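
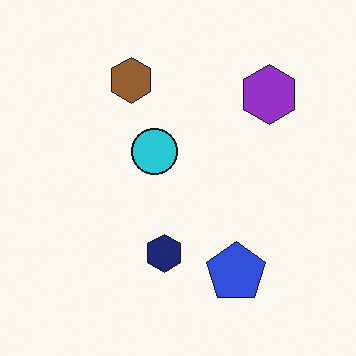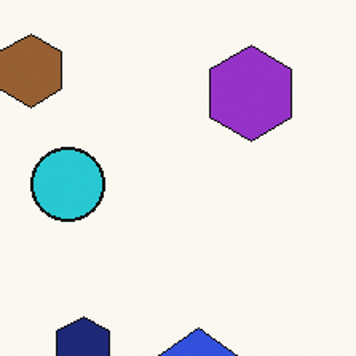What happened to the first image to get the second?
It was cropped slightly and scaled back up.

The visible shapes are larger and the field of view is narrower; shapes near the original edges may be partly or wholly outside the frame — a crop-and-rescale.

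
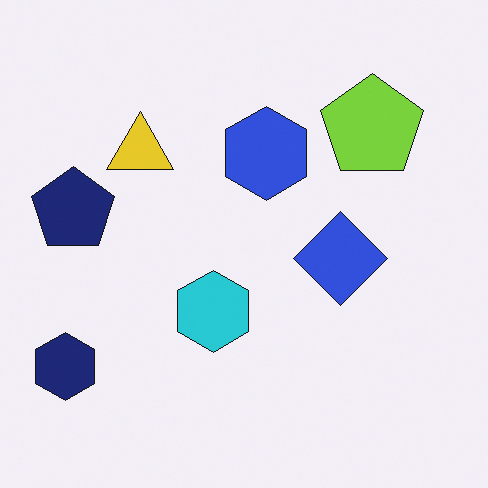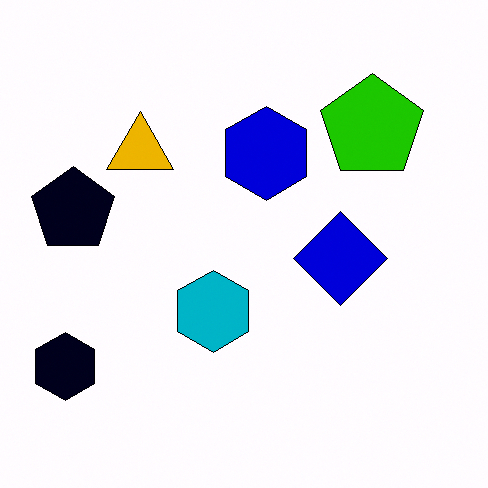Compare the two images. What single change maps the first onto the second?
The image was boosted in contrast.

Tones are pushed away from mid-grey across the whole image — a global contrast change.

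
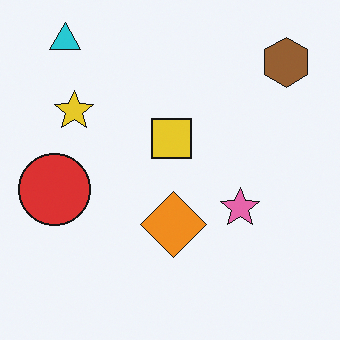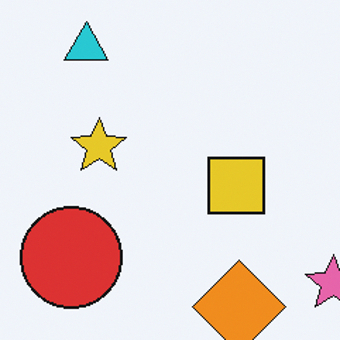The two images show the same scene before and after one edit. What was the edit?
It was cropped to a modestly smaller region and rescaled.

The visible shapes are larger and the field of view is narrower; shapes near the original edges may be partly or wholly outside the frame — a crop-and-rescale.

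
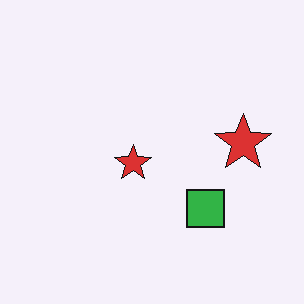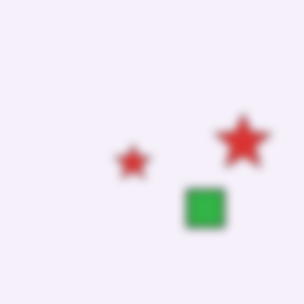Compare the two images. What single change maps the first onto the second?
The transformation is: moderately blurred.

Shape edges and outlines are uniformly softened across the whole image.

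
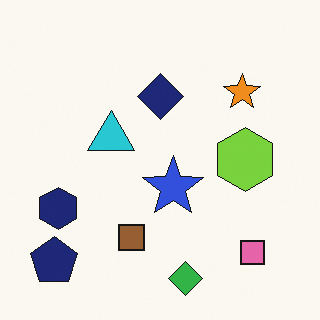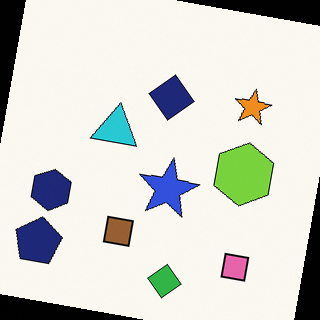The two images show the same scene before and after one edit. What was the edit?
This is the original image rotated clockwise by a slight angle.

Every shape is tilted by the same angle and the image corners show triangular fill wedges — a whole-image rotation by a non-right angle.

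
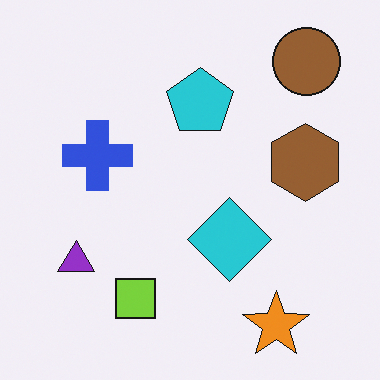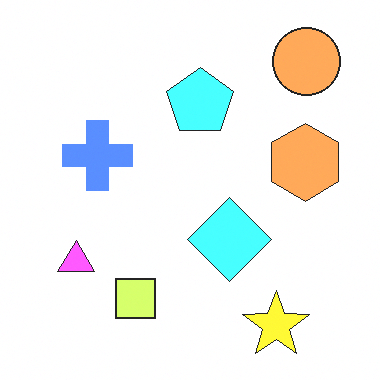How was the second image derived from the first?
It was brightened a lot.

Every pixel — background and shapes alike — is uniformly brightened.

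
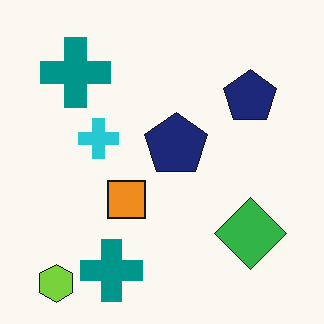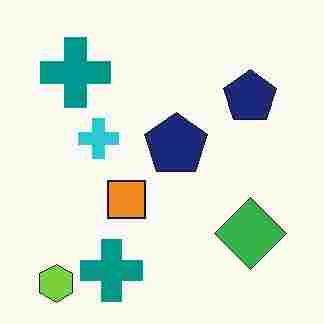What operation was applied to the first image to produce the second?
It was heavily JPEG-compressed with obvious blocking artifacts.

Blocky 8×8 compression artifacts appear around shape edges and the flat background shows ringing — characteristic JPEG degradation.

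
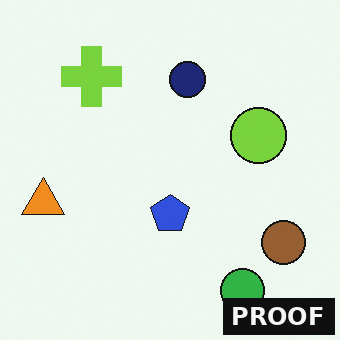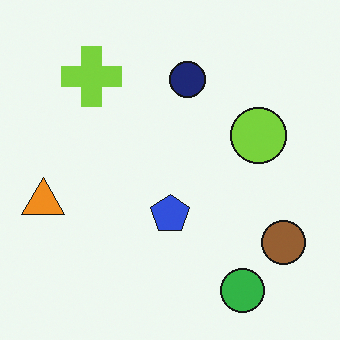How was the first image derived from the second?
Watermarked with the text "PROOF" in the lower-right corner.

A dark label reading "PROOF" appears in the lower-right corner.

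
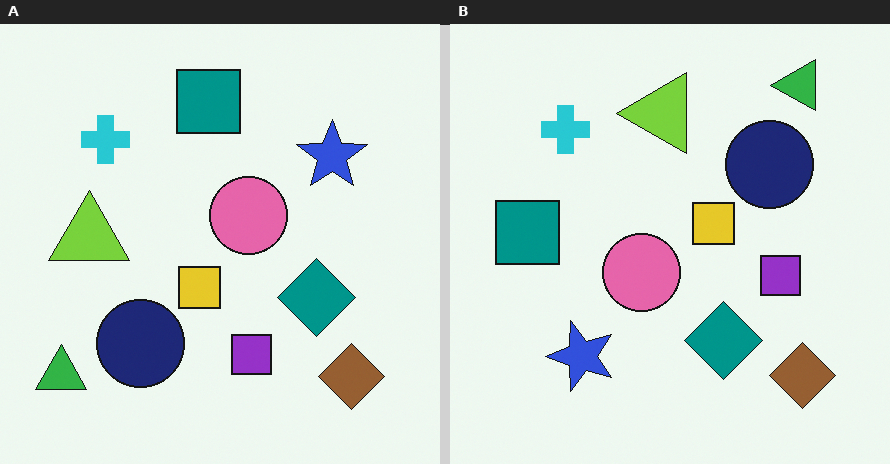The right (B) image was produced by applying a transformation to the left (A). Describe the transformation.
The right (B) image is the left (A) transposed (reflected across the top-left ↔ bottom-right diagonal).

Shapes have swapped their row and column positions — what was in the top-right is now in the bottom-left — a diagonal reflection.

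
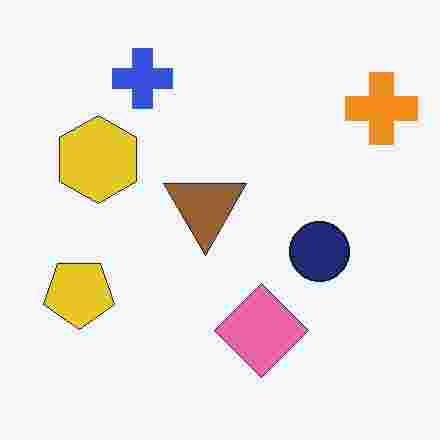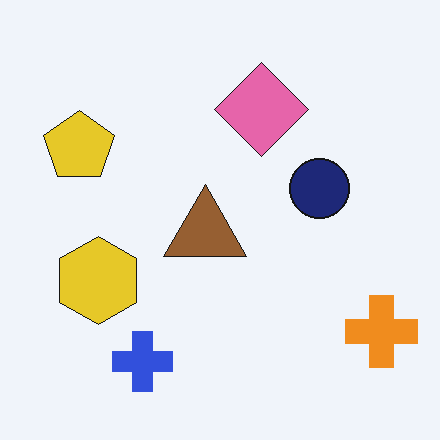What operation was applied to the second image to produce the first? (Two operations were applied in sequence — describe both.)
The transformation is: flipped vertically (top ↔ bottom), then heavily JPEG-compressed with obvious blocking artifacts.

The blue cross is in the bottom-left of the second image and the top-left of the first — shapes on opposite sides of the horizontal midline have swapped in a mirror flip. Blocky 8×8 compression artifacts appear around shape edges and the flat background shows ringing — characteristic JPEG degradation.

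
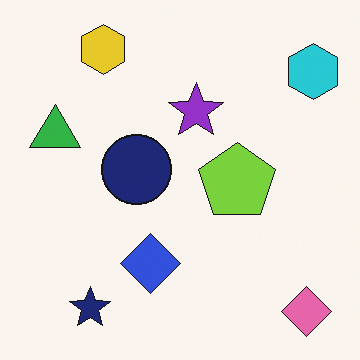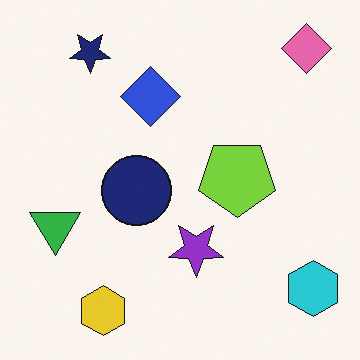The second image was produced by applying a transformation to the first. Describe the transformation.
Flipped vertically (top ↔ bottom).

The pink diamond is in the bottom-right of the first image and the top-right of the second — shapes on opposite sides of the horizontal midline have swapped in a mirror flip.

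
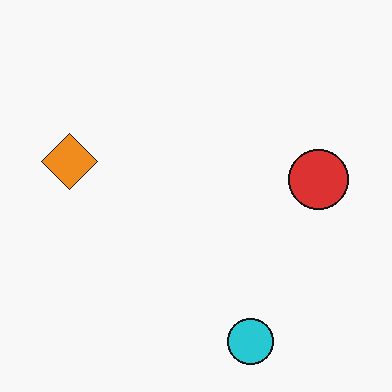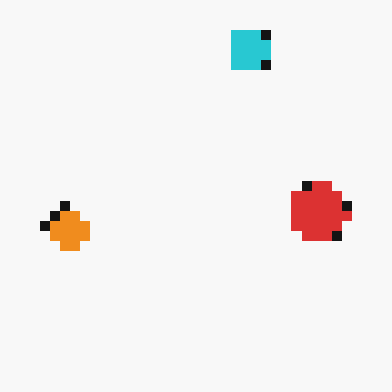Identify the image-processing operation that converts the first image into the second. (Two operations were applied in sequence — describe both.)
This is the original image flipped vertically (top ↔ bottom), then coarsely pixelated.

The cyan circle is in the bottom of the first image and the top of the second — shapes on opposite sides of the horizontal midline have swapped in a mirror flip. Shapes are reduced to large square blocks; fine edges and outlines are lost — a downscale-then-upscale (mosaic) effect.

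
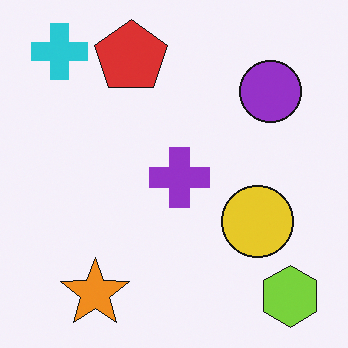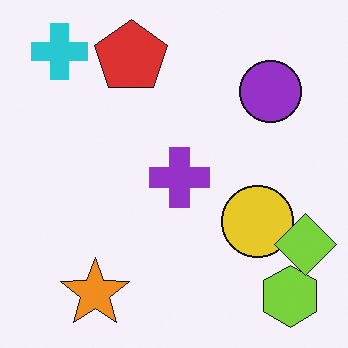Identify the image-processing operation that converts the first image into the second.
Overlaid with an additional lime diamond.

A lime diamond appears in the second image that is absent from the first.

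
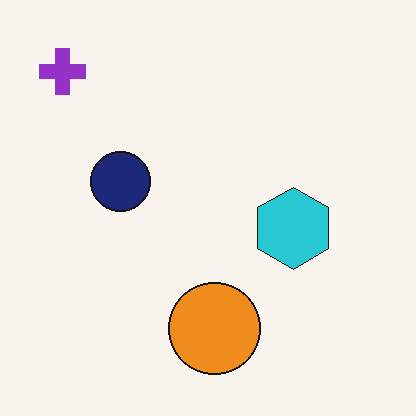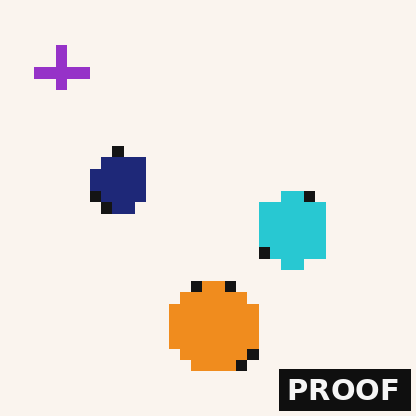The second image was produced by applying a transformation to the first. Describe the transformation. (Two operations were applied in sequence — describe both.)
The transformation is: coarsely pixelated, then watermarked with the text "PROOF" in the lower-right corner.

Shapes are reduced to large square blocks; fine edges and outlines are lost — a downscale-then-upscale (mosaic) effect. A dark label reading "PROOF" appears in the lower-right corner.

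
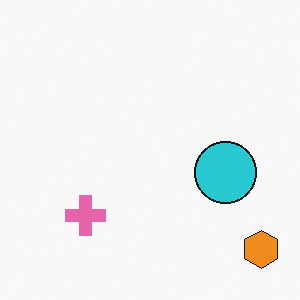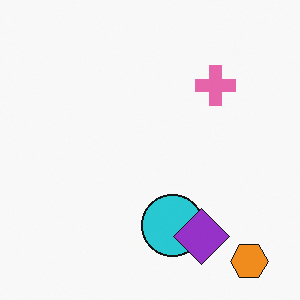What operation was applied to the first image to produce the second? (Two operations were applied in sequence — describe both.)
This is the original image transposed (reflected across the top-left ↔ bottom-right diagonal), then overlaid with an additional purple diamond.

Shapes have swapped their row and column positions — what was in the top-right is now in the bottom-left — a diagonal reflection. A purple diamond appears in the second image that is absent from the first.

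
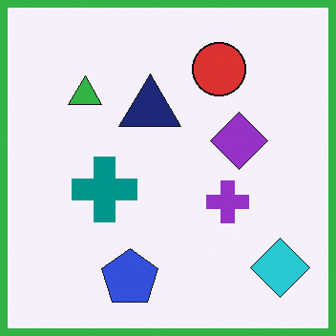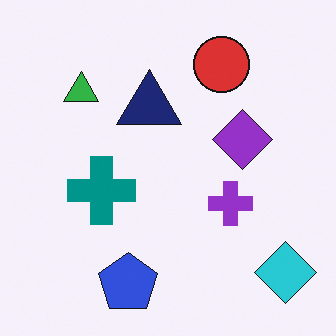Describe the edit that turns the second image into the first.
The image was framed with a green border.

A solid green frame runs around the edge of the first image, with the content slightly shrunk inside it.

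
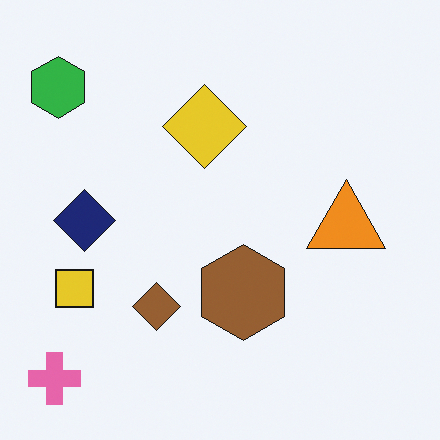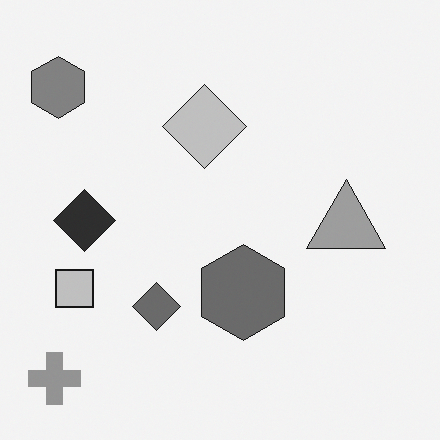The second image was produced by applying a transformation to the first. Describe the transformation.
It was converted to grayscale.

All color is removed — every shape is now a shade of grey.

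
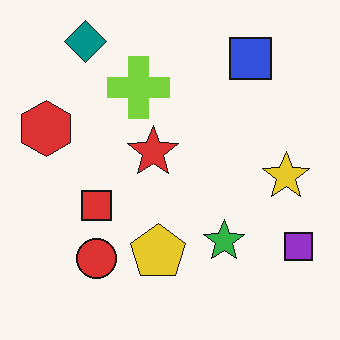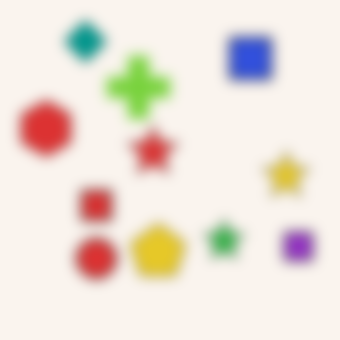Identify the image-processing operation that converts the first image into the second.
Heavily blurred.

Shape edges and outlines are uniformly softened across the whole image.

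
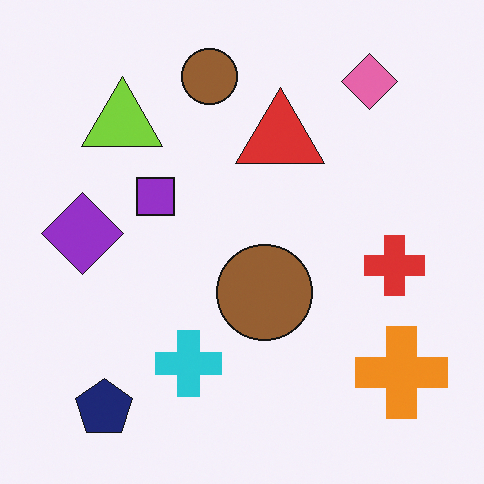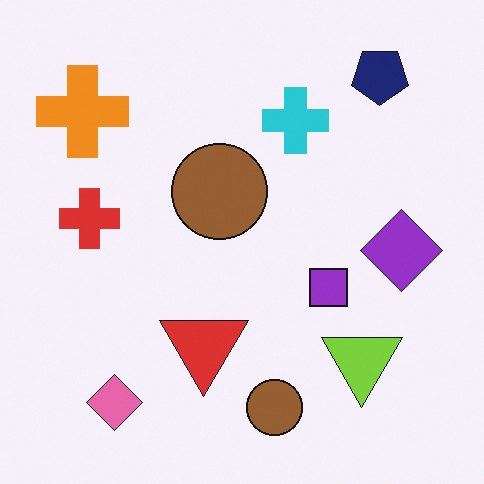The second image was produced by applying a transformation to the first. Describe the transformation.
It was rotated 180°.

The navy pentagon sits in the bottom-left of the first image and the top-right of the second — consistent with a whole-image 180° rotation.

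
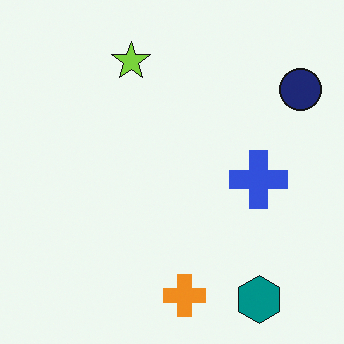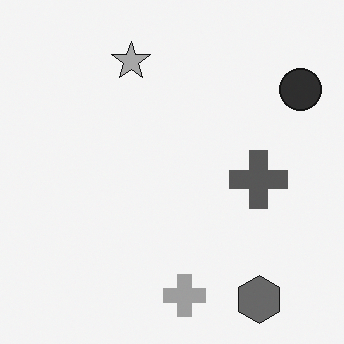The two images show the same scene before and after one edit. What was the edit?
It was converted to grayscale.

All color is removed — every shape is now a shade of grey.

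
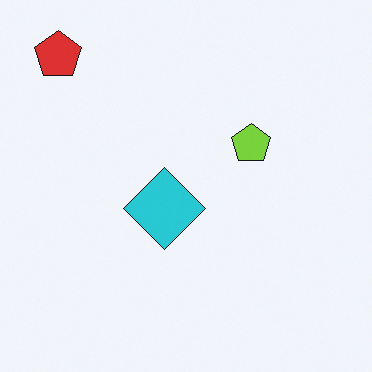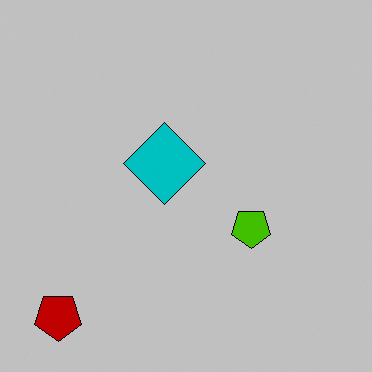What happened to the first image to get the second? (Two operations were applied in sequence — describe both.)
This is the original image flipped vertically (top ↔ bottom), then aggressively posterized.

The red pentagon is in the top-left of the first image and the bottom-left of the second — shapes on opposite sides of the horizontal midline have swapped in a mirror flip. Each flat color has snapped to a coarser quantized level — most visibly, the near-white background has dropped to a flat grey.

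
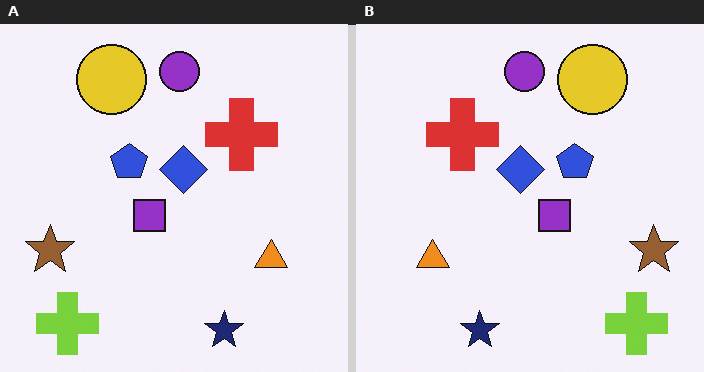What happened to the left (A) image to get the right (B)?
Flipped horizontally (left ↔ right).

The brown star is in the left of the left (A) image and the right of the right (B) — shapes on opposite sides of the vertical midline have swapped in a mirror flip.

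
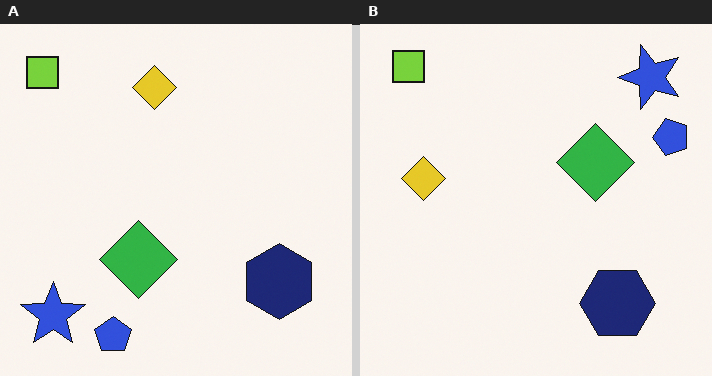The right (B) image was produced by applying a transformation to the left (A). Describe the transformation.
It was transposed (reflected across the top-left ↔ bottom-right diagonal).

Shapes have swapped their row and column positions — what was in the top-right is now in the bottom-left — a diagonal reflection.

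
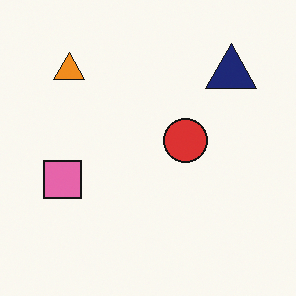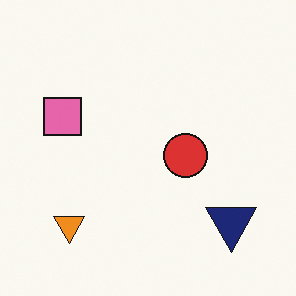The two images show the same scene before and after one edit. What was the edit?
Flipped vertically (top ↔ bottom).

The orange triangle is in the top-left of the first image and the bottom-left of the second — shapes on opposite sides of the horizontal midline have swapped in a mirror flip.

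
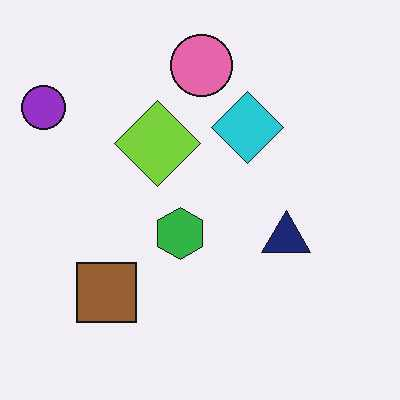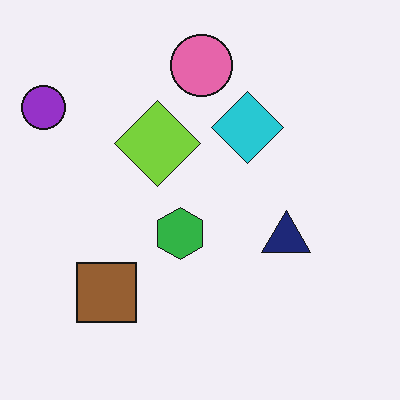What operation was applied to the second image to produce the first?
It was JPEG-compressed with visible artifacts.

Blocky 8×8 compression artifacts appear around shape edges and the flat background shows ringing — characteristic JPEG degradation.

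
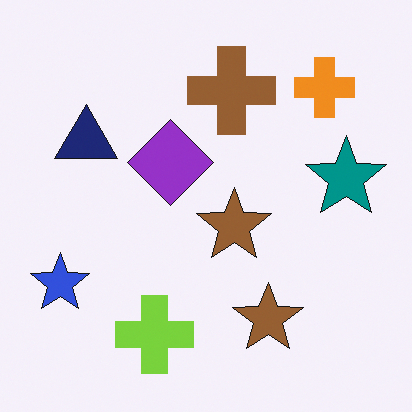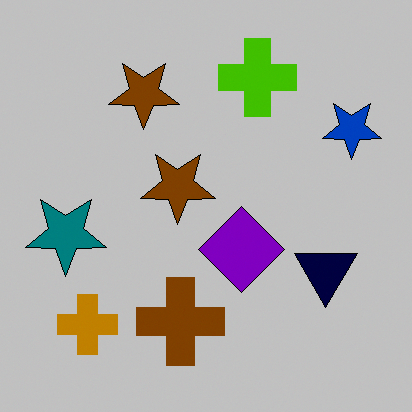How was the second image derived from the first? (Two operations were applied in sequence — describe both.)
This is the original image aggressively posterized, then rotated 180°.

Each flat color has snapped to a coarser quantized level — most visibly, the near-white background has dropped to a flat grey. The orange cross sits in the top-right of the first image and the bottom-left of the second — consistent with a whole-image 180° rotation.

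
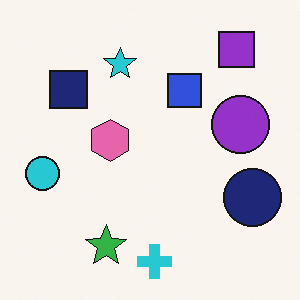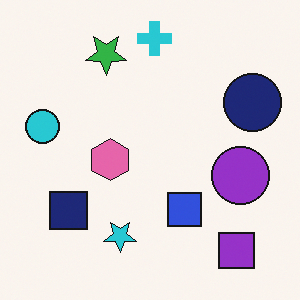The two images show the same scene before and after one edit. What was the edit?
This is the original image flipped vertically (top ↔ bottom).

The cyan cross is in the bottom of the first image and the top of the second — shapes on opposite sides of the horizontal midline have swapped in a mirror flip.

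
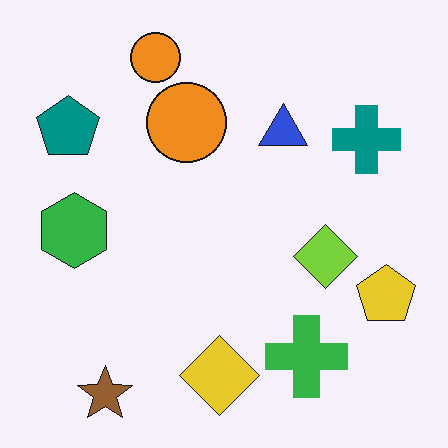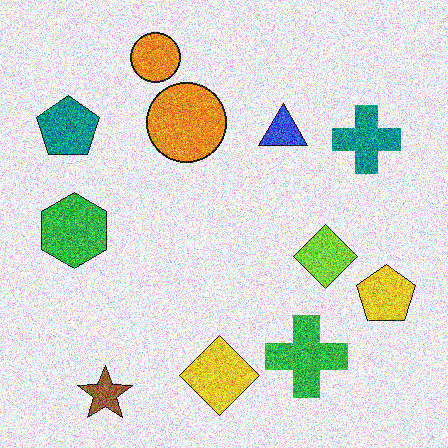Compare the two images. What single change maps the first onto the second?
This is the original image degraded with heavy additive noise.

Random speckle covers the whole image, including the flat background.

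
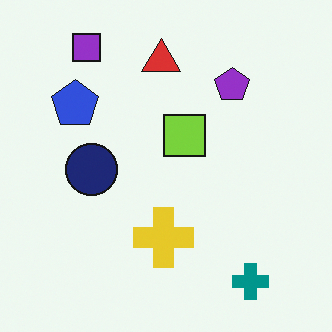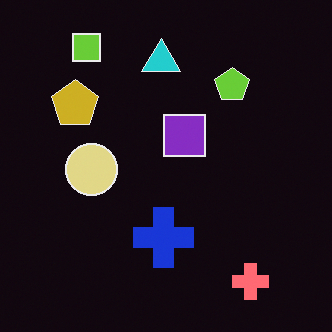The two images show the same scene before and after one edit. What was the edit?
The image was color-inverted (negative).

The light background has become dark and every shape's color is its complement — a photographic negative.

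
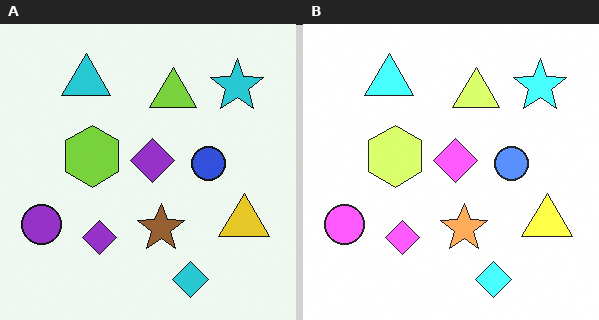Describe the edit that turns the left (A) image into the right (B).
This is the original image substantially brightened.

Every pixel — background and shapes alike — is uniformly brightened.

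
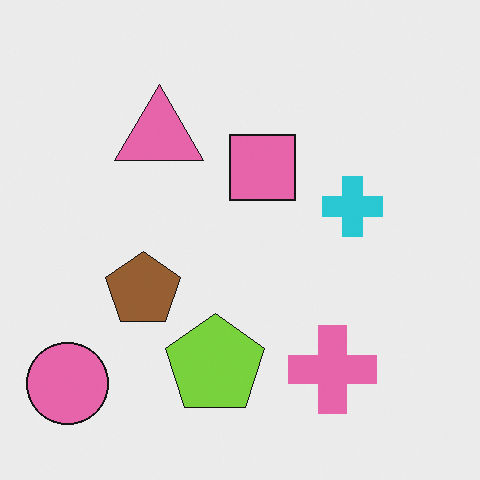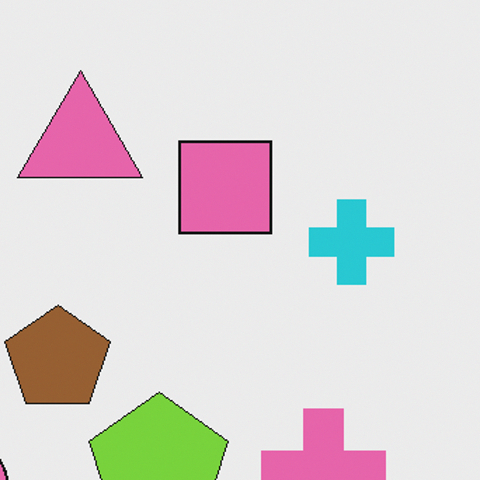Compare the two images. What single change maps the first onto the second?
The image was cropped to a modestly smaller region and rescaled.

The visible shapes are larger and the field of view is narrower; shapes near the original edges may be partly or wholly outside the frame — a crop-and-rescale.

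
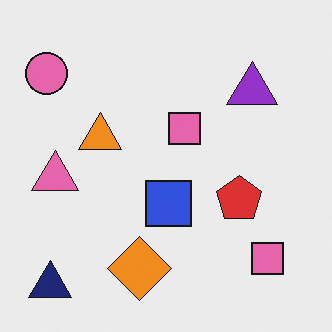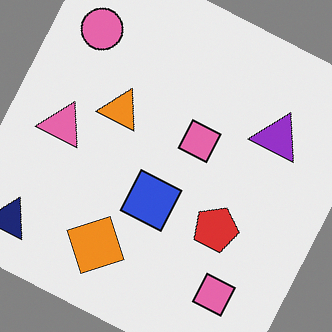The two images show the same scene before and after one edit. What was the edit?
This is the original image rotated clockwise by a clearly visible amount.

Every shape is tilted by the same angle and the image corners show triangular fill wedges — a whole-image rotation by a non-right angle.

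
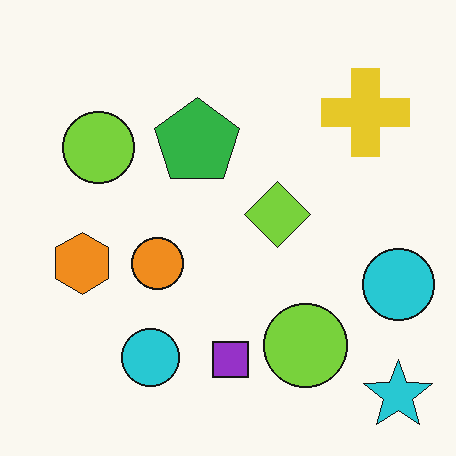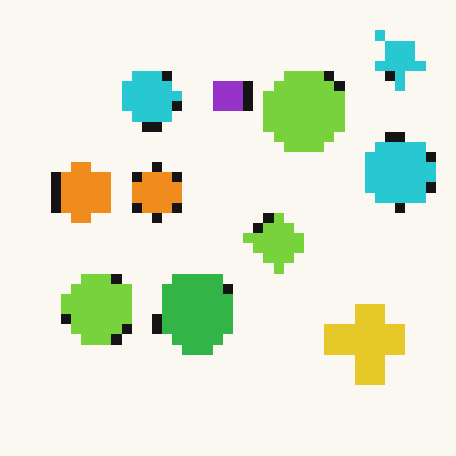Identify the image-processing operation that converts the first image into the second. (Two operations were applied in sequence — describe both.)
Flipped vertically (top ↔ bottom), then coarsely pixelated.

The cyan star is in the bottom-right of the first image and the top-right of the second — shapes on opposite sides of the horizontal midline have swapped in a mirror flip. Shapes are reduced to large square blocks; fine edges and outlines are lost — a downscale-then-upscale (mosaic) effect.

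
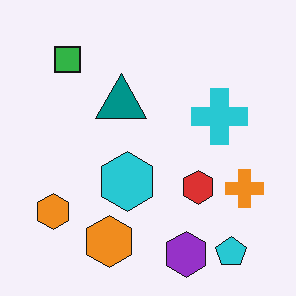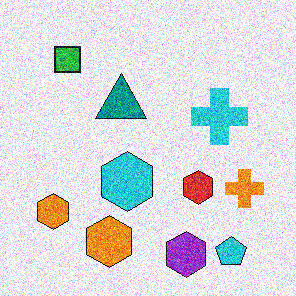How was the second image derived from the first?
The image was degraded with a thick layer of grain.

Random speckle covers the whole image, including the flat background.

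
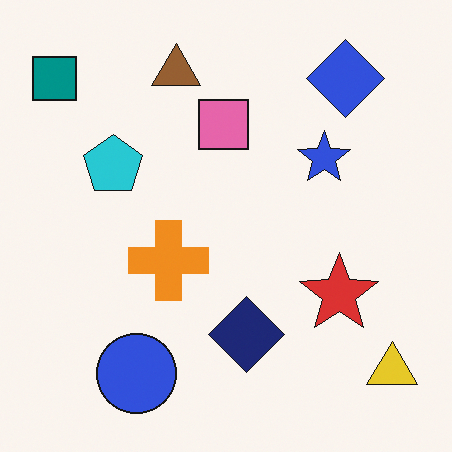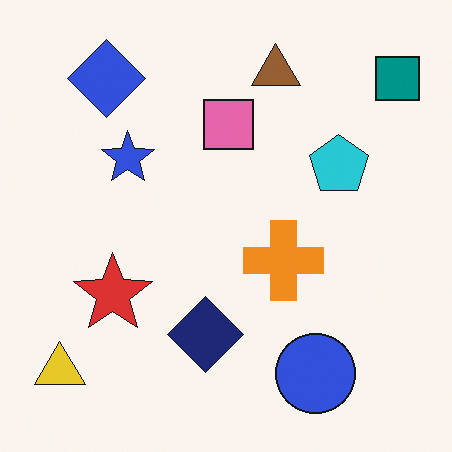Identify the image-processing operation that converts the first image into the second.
It was flipped horizontally (left ↔ right).

The teal square is in the top-left of the first image and the top-right of the second — shapes on opposite sides of the vertical midline have swapped in a mirror flip.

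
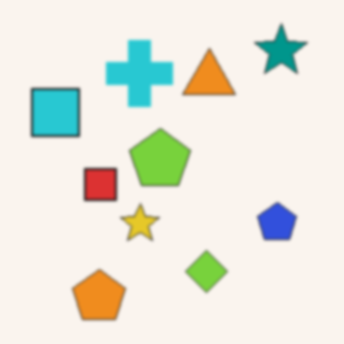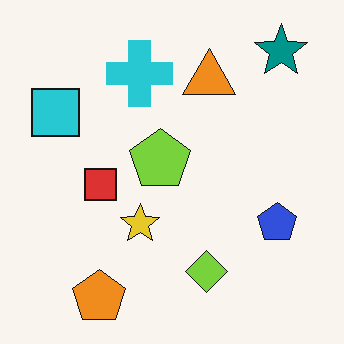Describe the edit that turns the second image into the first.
Lightly blurred.

Shape edges and outlines are uniformly softened across the whole image.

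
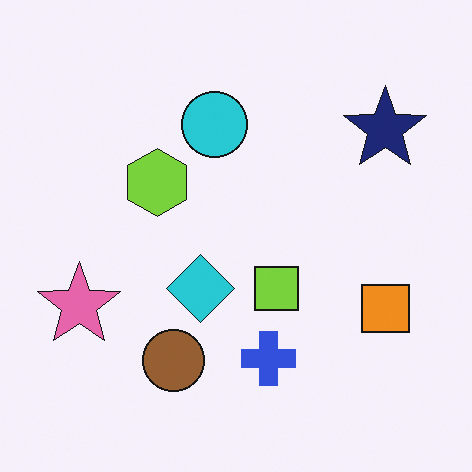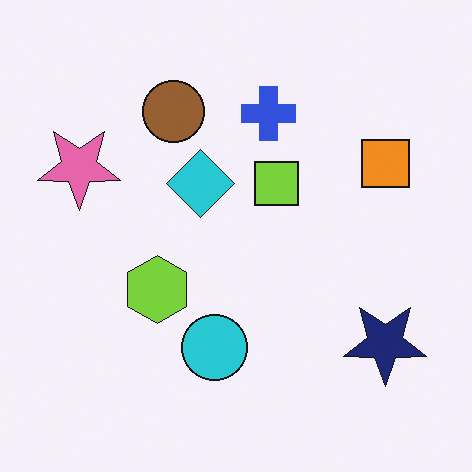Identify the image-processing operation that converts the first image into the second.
The image was flipped vertically (top ↔ bottom).

The brown circle is in the bottom of the first image and the top of the second — shapes on opposite sides of the horizontal midline have swapped in a mirror flip.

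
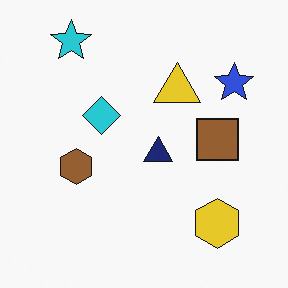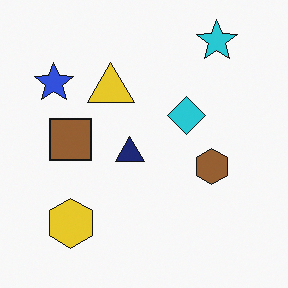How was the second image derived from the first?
The second image is the first flipped horizontally (left ↔ right).

The blue star is in the top-right of the first image and the top-left of the second — shapes on opposite sides of the vertical midline have swapped in a mirror flip.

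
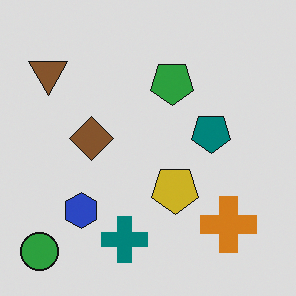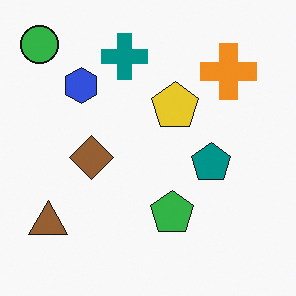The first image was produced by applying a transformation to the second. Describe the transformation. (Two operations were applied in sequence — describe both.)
It was flipped vertically (top ↔ bottom), then slightly darkened.

The green circle is in the top-left of the second image and the bottom-left of the first — shapes on opposite sides of the horizontal midline have swapped in a mirror flip. Every pixel — background and shapes alike — is uniformly darkened.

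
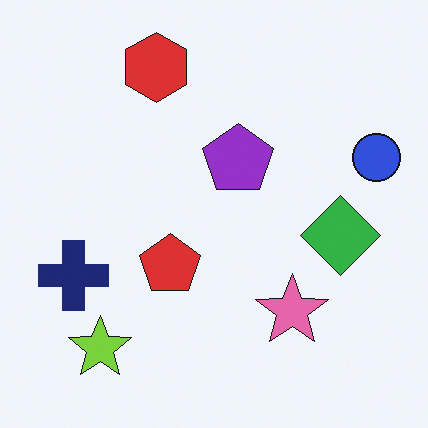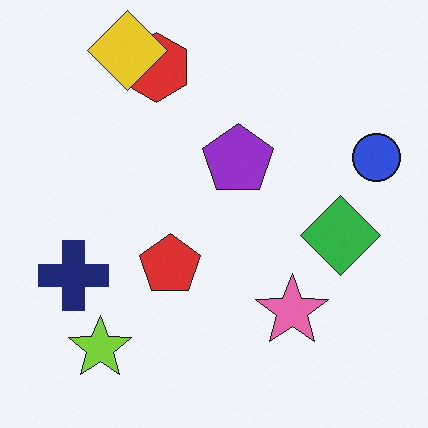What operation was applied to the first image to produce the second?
It was overlaid with an additional yellow diamond.

A yellow diamond appears in the second image that is absent from the first.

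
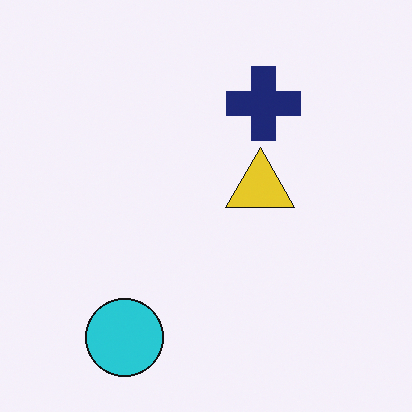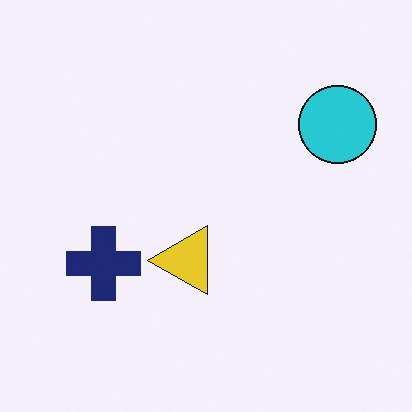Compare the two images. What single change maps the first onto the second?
Transposed (reflected across the top-left ↔ bottom-right diagonal).

Shapes have swapped their row and column positions — what was in the top-right is now in the bottom-left — a diagonal reflection.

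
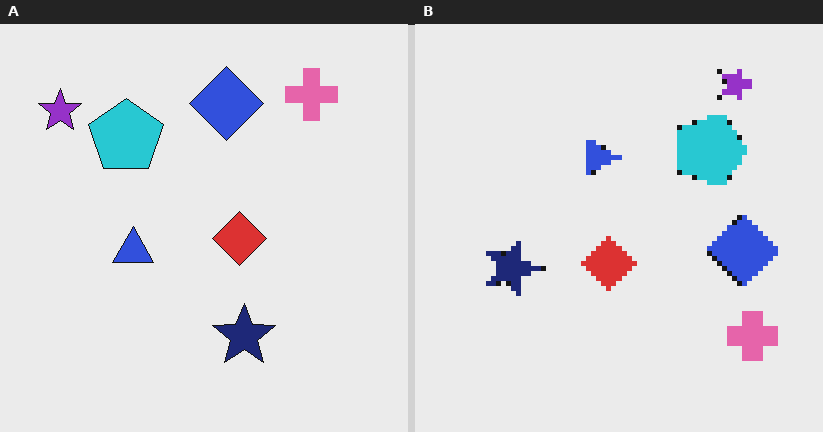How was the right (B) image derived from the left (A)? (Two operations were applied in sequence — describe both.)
The transformation is: rotated 90° clockwise, then mildly pixelated.

The purple star sits in the top-left of the left (A) image and the top-right of the right (B) — consistent with a whole-image 90° clockwise rotation. Shapes are reduced to large square blocks; fine edges and outlines are lost — a downscale-then-upscale (mosaic) effect.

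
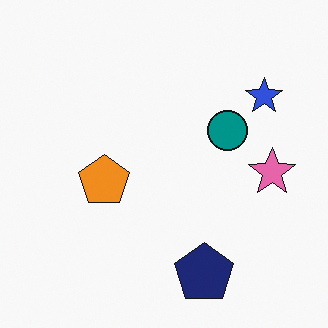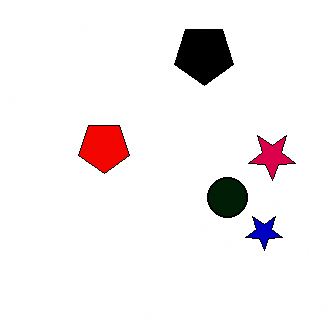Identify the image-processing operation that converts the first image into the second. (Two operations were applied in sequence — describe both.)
The second image is the first flipped vertically (top ↔ bottom), then boosted in contrast.

The navy pentagon is in the bottom of the first image and the top of the second — shapes on opposite sides of the horizontal midline have swapped in a mirror flip. Tones are pushed away from mid-grey across the whole image — a global contrast change.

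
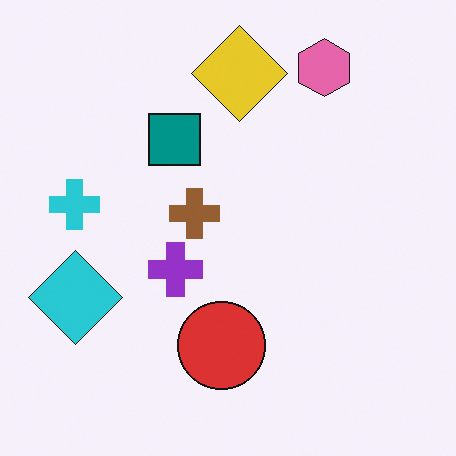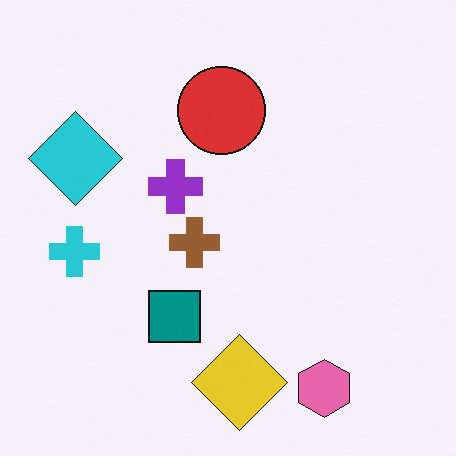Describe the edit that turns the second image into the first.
The image was flipped vertically (top ↔ bottom).

The pink hexagon is in the bottom-right of the second image and the top-right of the first — shapes on opposite sides of the horizontal midline have swapped in a mirror flip.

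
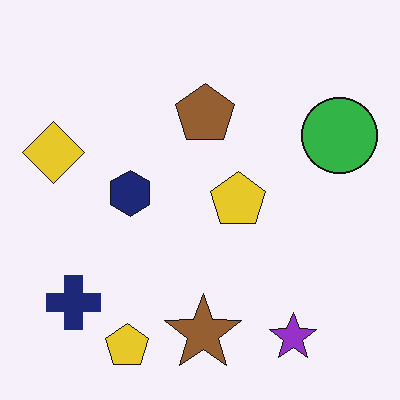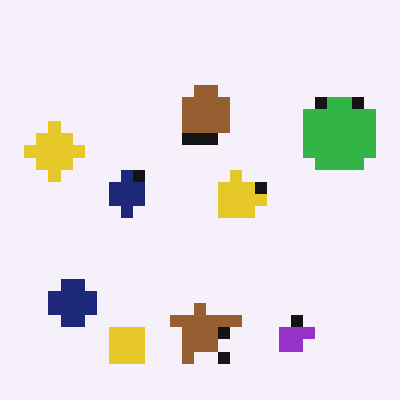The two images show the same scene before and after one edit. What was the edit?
Heavily pixelated into large blocks.

Shapes are reduced to large square blocks; fine edges and outlines are lost — a downscale-then-upscale (mosaic) effect.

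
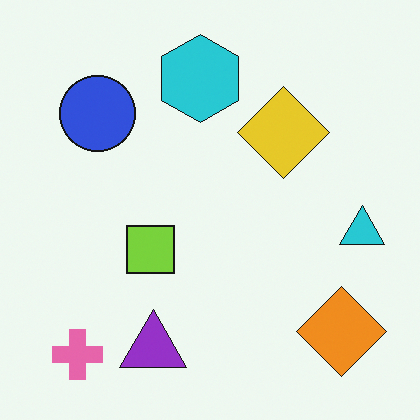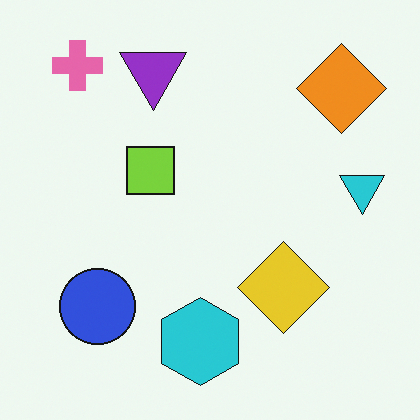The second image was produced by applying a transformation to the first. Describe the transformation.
The second image is the first flipped vertically (top ↔ bottom).

The pink cross is in the bottom-left of the first image and the top-left of the second — shapes on opposite sides of the horizontal midline have swapped in a mirror flip.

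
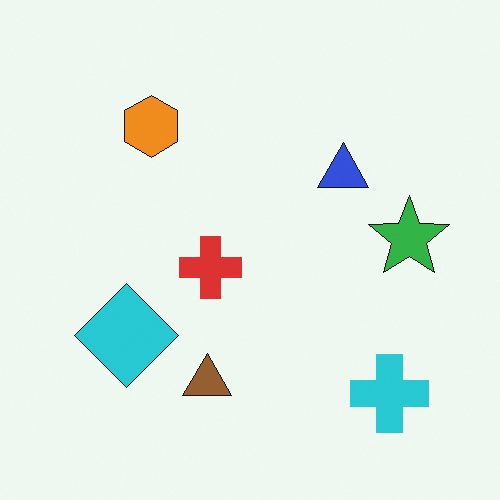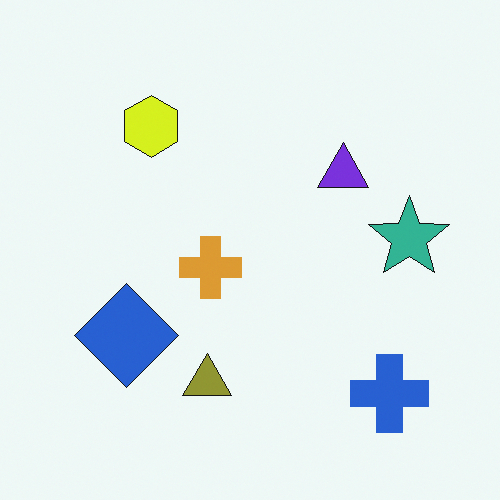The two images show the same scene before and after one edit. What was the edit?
Hue-shifted by a small amount.

Every shape's color has rotated by the same amount around the hue wheel — a uniform hue shift.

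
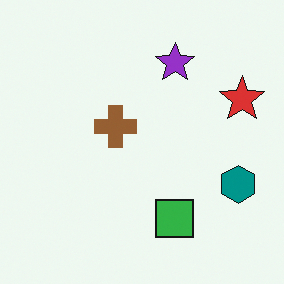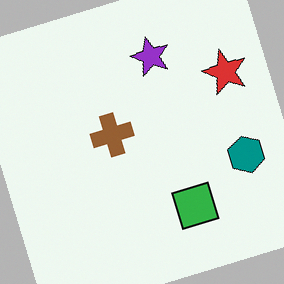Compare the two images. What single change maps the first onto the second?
The second image is the first rotated counter-clockwise by a clearly visible amount.

Every shape is tilted by the same angle and the image corners show triangular fill wedges — a whole-image rotation by a non-right angle.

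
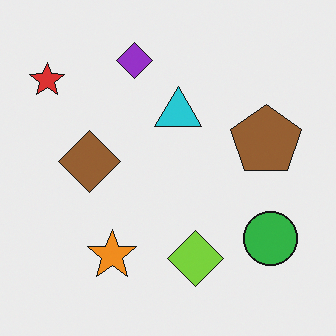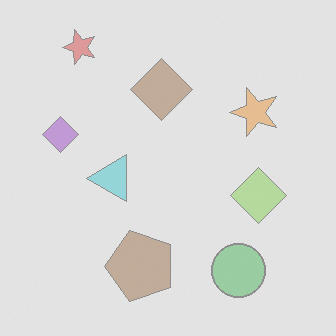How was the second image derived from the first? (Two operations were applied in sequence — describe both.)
It was transposed (reflected across the top-left ↔ bottom-right diagonal), then given much lower contrast.

Shapes have swapped their row and column positions — what was in the top-right is now in the bottom-left — a diagonal reflection. Tones are pushed toward mid-grey across the whole image — a global contrast change.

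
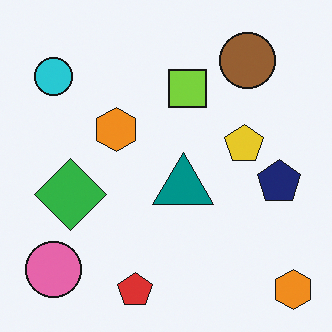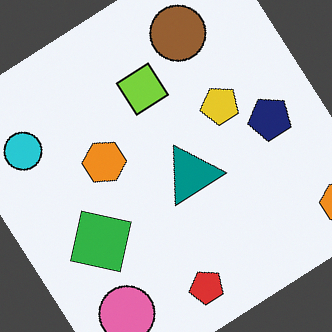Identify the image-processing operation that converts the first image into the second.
The image was rotated counter-clockwise by a large amount — several tens of degrees.

Every shape is tilted by the same angle and the image corners show triangular fill wedges — a whole-image rotation by a non-right angle.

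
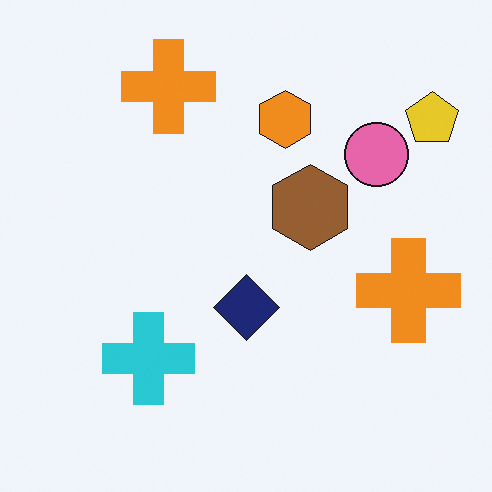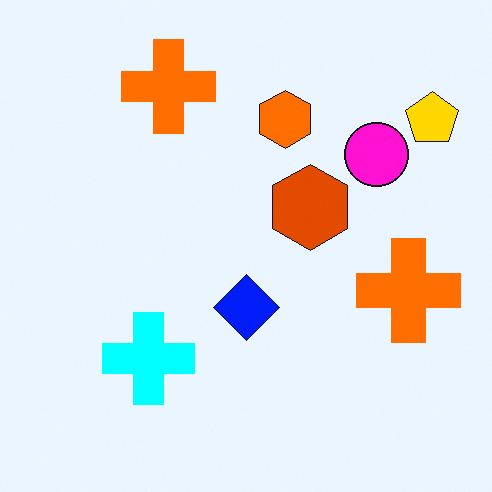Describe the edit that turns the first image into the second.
The transformation is: heavily oversaturated.

All colors are more vivid — a global saturation change.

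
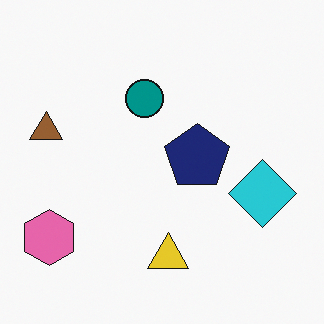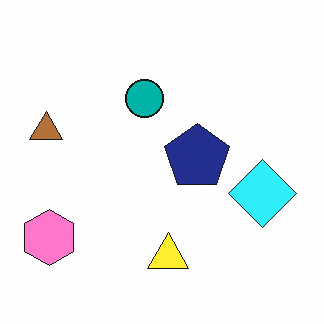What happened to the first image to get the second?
It was brightened a little.

Every pixel — background and shapes alike — is uniformly brightened.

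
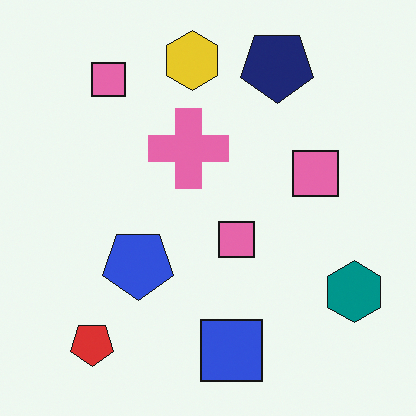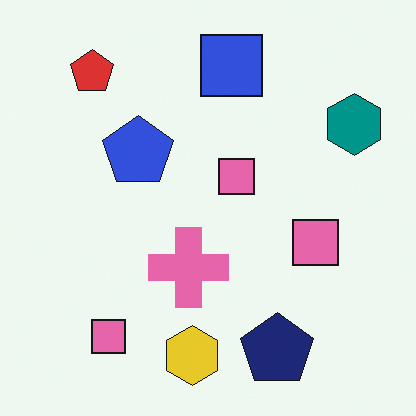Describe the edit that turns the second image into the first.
Flipped vertically (top ↔ bottom).

The yellow hexagon is in the bottom of the second image and the top of the first — shapes on opposite sides of the horizontal midline have swapped in a mirror flip.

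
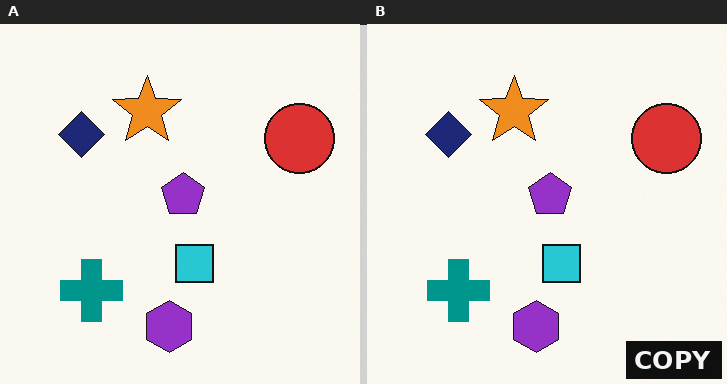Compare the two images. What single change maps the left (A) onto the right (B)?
The right (B) image is the left (A) watermarked with the text "COPY" in the lower-right corner.

A dark label reading "COPY" appears in the lower-right corner.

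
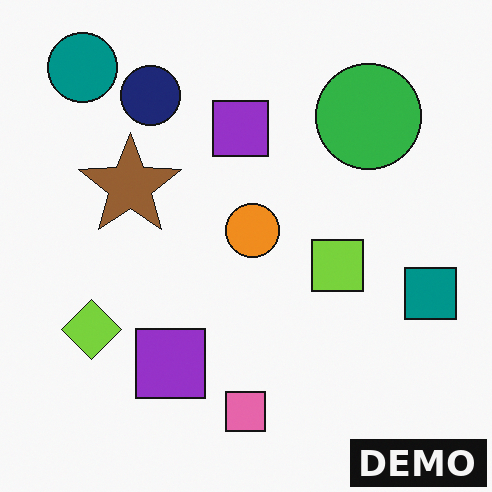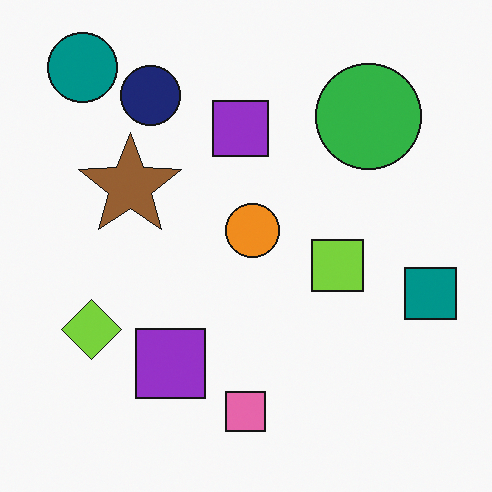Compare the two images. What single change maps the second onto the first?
It was watermarked with the text "DEMO" in the lower-right corner.

A dark label reading "DEMO" appears in the lower-right corner.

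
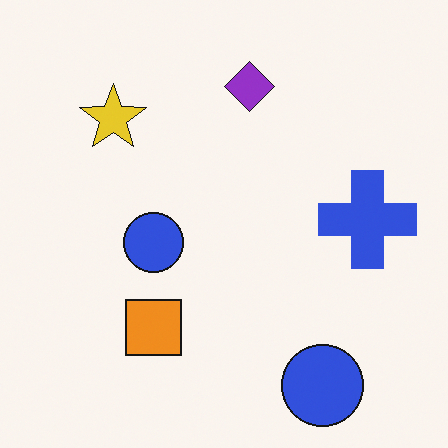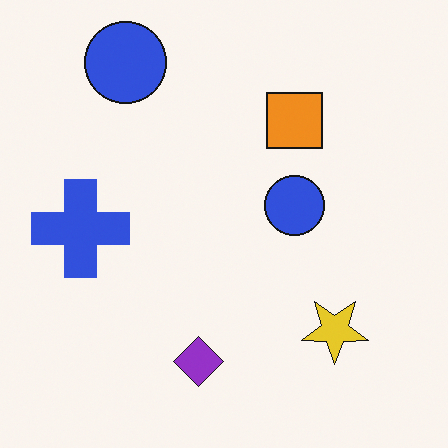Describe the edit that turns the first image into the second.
It was rotated 180°.

The yellow star sits in the top-left of the first image and the bottom-right of the second — consistent with a whole-image 180° rotation.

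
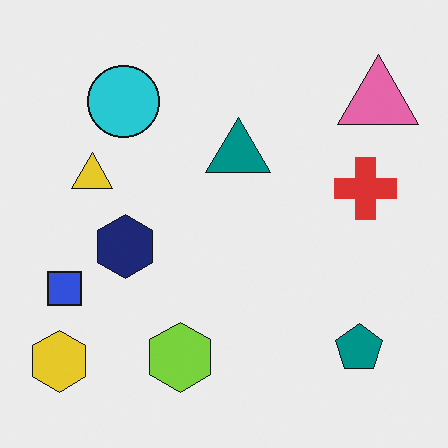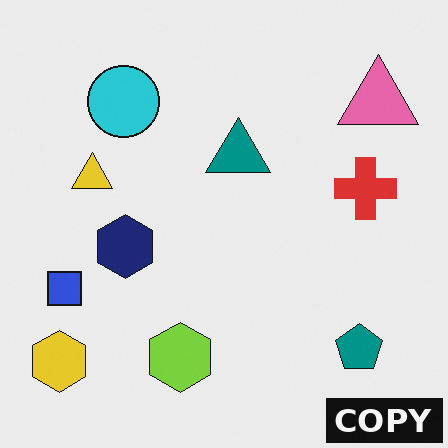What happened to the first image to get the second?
This is the original image watermarked with the text "COPY" in the lower-right corner.

A dark label reading "COPY" appears in the lower-right corner.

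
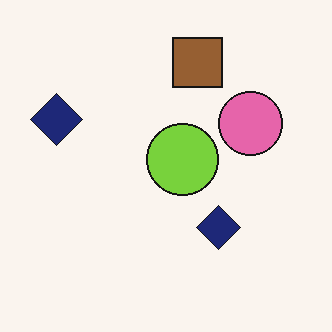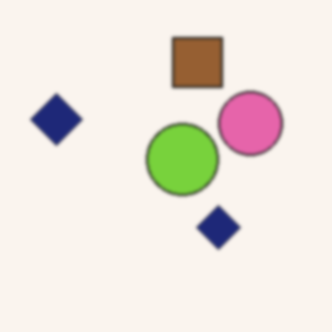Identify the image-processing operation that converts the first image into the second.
The second image is the first slightly softened.

Shape edges and outlines are uniformly softened across the whole image.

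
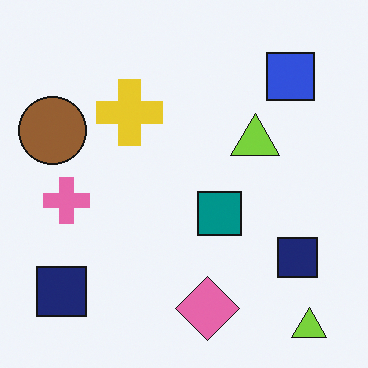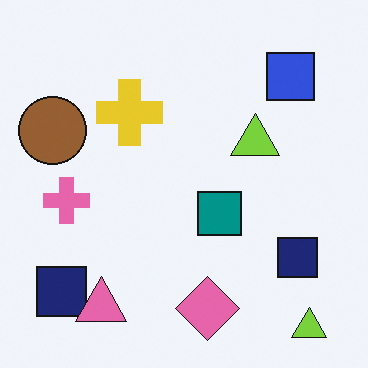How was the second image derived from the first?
Overlaid with an additional pink triangle.

A pink triangle appears in the second image that is absent from the first.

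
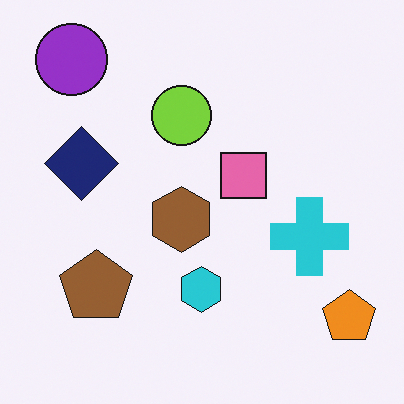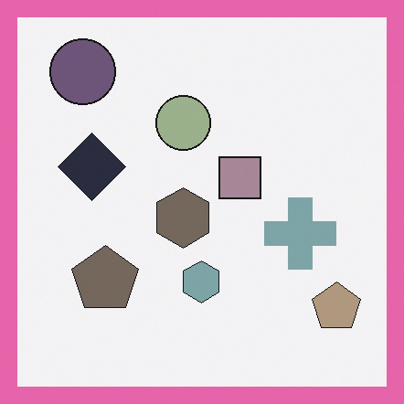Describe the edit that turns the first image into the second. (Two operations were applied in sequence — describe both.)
The second image is the first made much more muted (saturation change), then framed with a pink border.

All colors are more muted and greyish — a global saturation change. A solid pink frame runs around the edge of the second image, with the content slightly shrunk inside it.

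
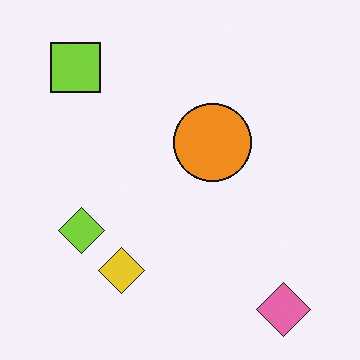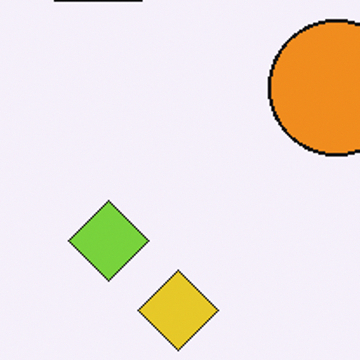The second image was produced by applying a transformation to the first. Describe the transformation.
It was cropped tightly and scaled back up.

The visible shapes are larger and the field of view is narrower; shapes near the original edges may be partly or wholly outside the frame — a crop-and-rescale.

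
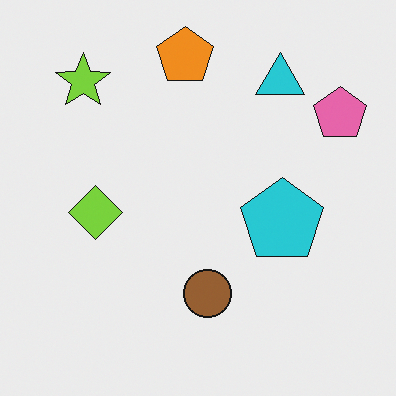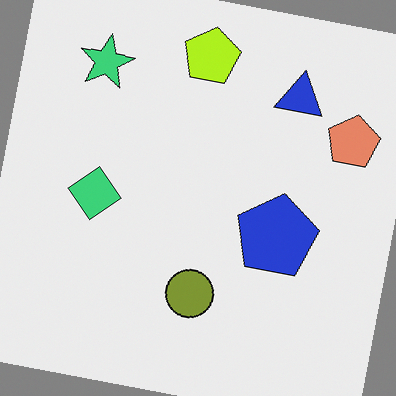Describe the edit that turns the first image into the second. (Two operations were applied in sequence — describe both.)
The second image is the first hue-shifted slightly, then rotated clockwise by a few degrees.

Every shape's color has rotated by the same amount around the hue wheel — a uniform hue shift. Every shape is tilted by the same angle and the image corners show triangular fill wedges — a whole-image rotation by a non-right angle.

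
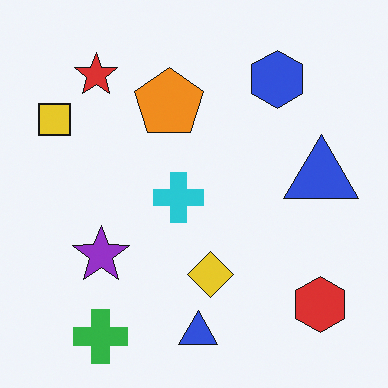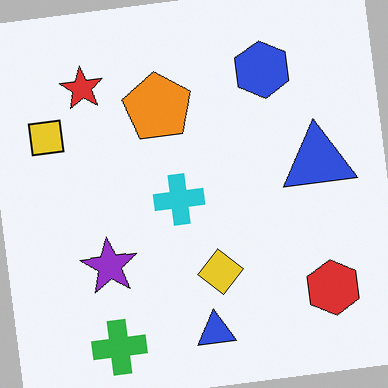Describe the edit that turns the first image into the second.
The image was rotated counter-clockwise by a few degrees.

Every shape is tilted by the same angle and the image corners show triangular fill wedges — a whole-image rotation by a non-right angle.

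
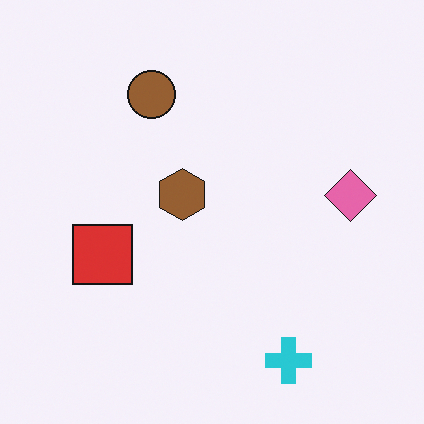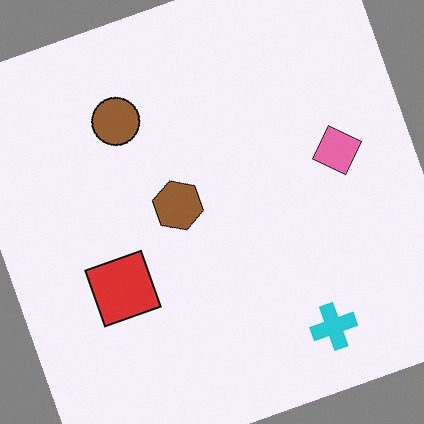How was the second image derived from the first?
The image was rotated counter-clockwise by a moderate amount.

Every shape is tilted by the same angle and the image corners show triangular fill wedges — a whole-image rotation by a non-right angle.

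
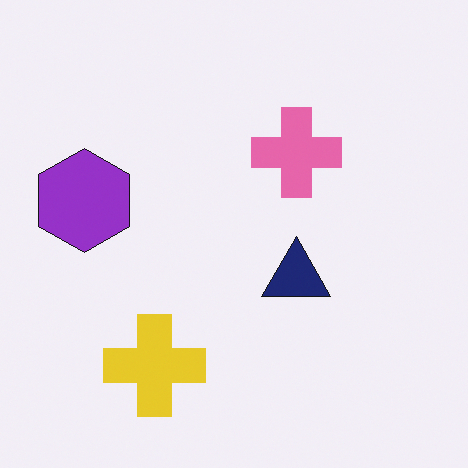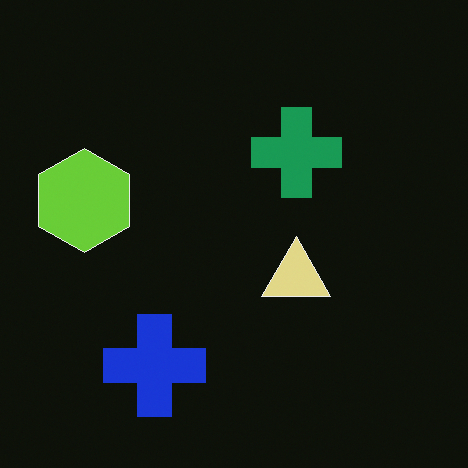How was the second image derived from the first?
This is the original image color-inverted (negative).

The light background has become dark and every shape's color is its complement — a photographic negative.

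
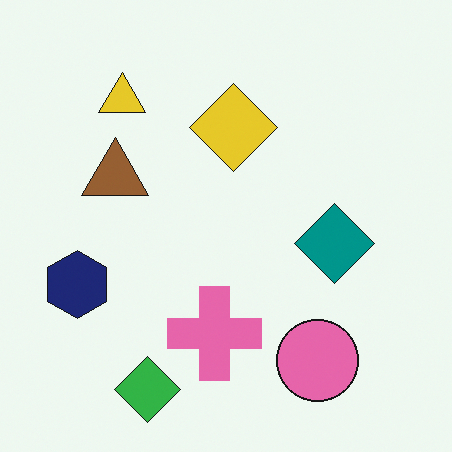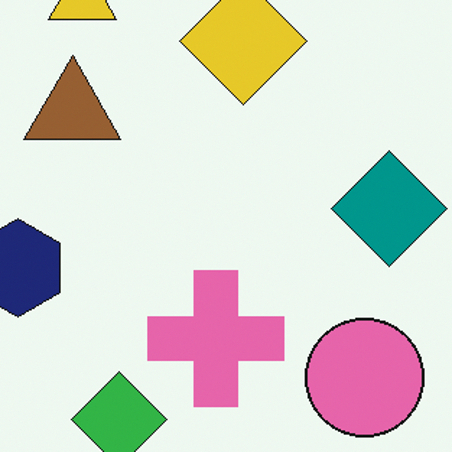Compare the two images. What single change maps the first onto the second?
The second image is the first cropped slightly and scaled back up.

The visible shapes are larger and the field of view is narrower; shapes near the original edges may be partly or wholly outside the frame — a crop-and-rescale.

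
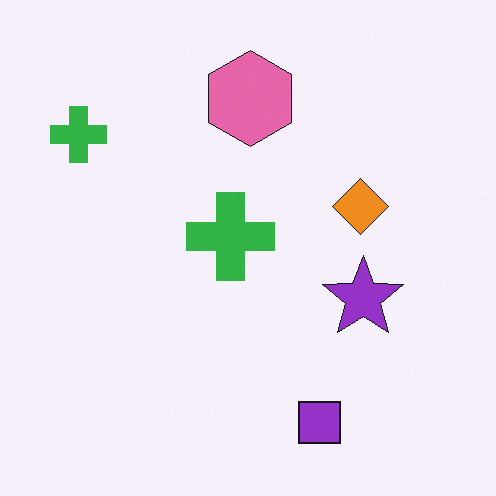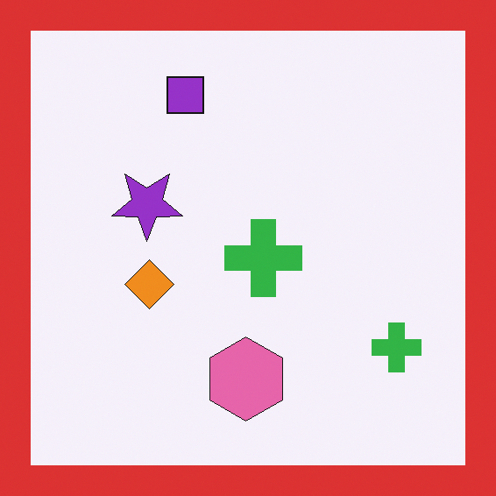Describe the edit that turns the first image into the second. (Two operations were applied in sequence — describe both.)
The image was rotated 180°, then framed with a red border.

The purple square sits in the bottom of the first image and the top of the second — consistent with a whole-image 180° rotation. A solid red frame runs around the edge of the second image, with the content slightly shrunk inside it.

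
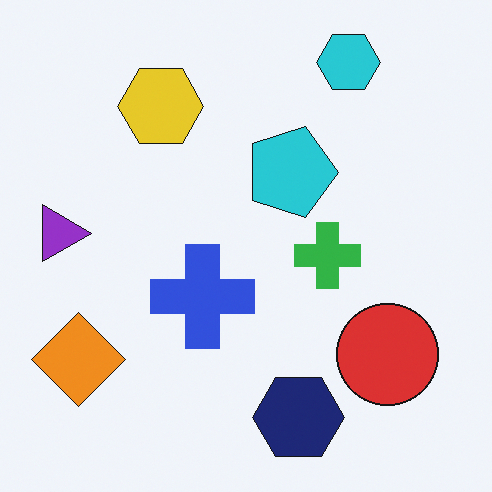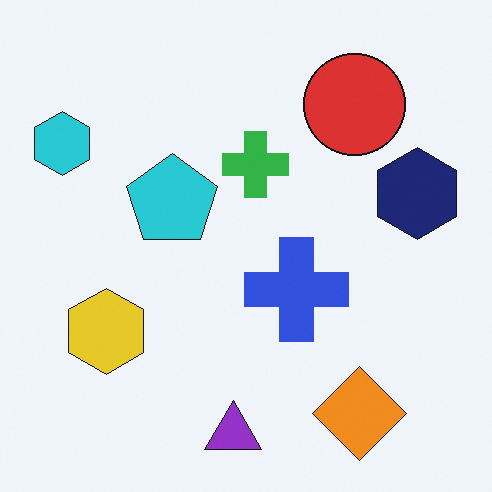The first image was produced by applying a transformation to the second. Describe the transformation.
The first image is the second rotated 90° clockwise.

The cyan hexagon sits in the top-left of the second image and the top-right of the first — consistent with a whole-image 90° clockwise rotation.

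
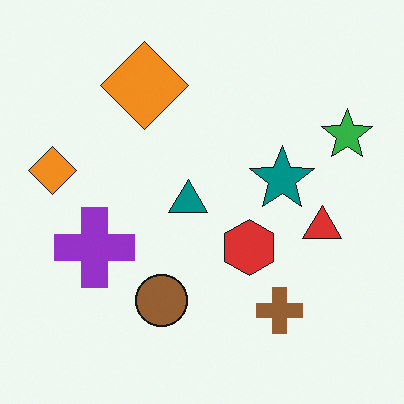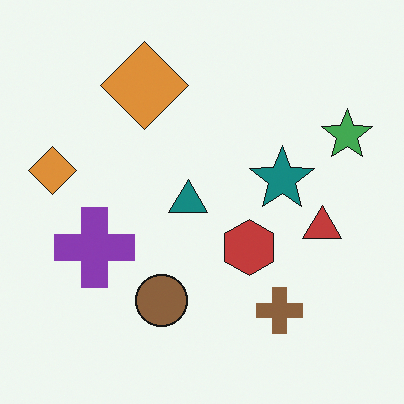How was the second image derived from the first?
This is the original image slightly desaturated.

All colors are more muted and greyish — a global saturation change.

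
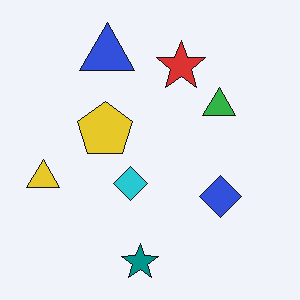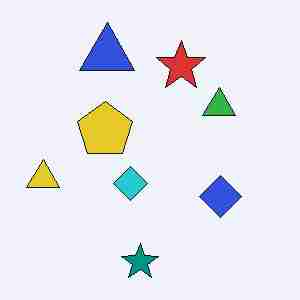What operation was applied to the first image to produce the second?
Heavily JPEG-compressed with obvious blocking artifacts.

Blocky 8×8 compression artifacts appear around shape edges and the flat background shows ringing — characteristic JPEG degradation.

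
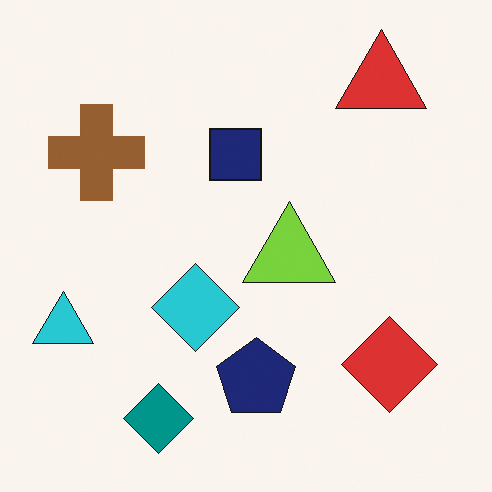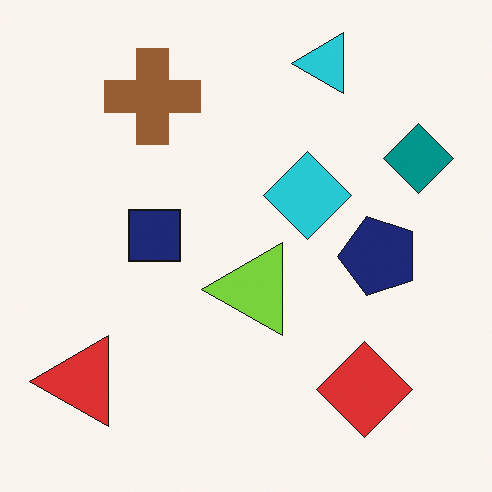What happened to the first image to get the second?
It was transposed (reflected across the top-left ↔ bottom-right diagonal).

Shapes have swapped their row and column positions — what was in the top-right is now in the bottom-left — a diagonal reflection.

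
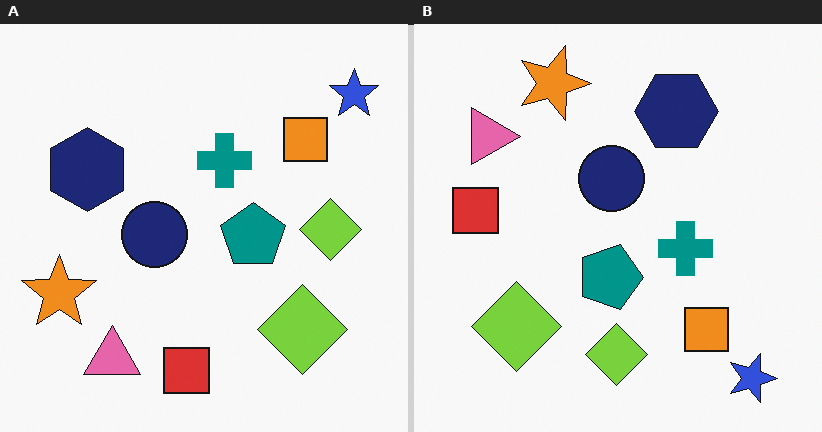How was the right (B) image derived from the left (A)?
The right (B) image is the left (A) rotated 90° clockwise.

The blue star sits in the top-right of the left (A) image and the bottom-right of the right (B) — consistent with a whole-image 90° clockwise rotation.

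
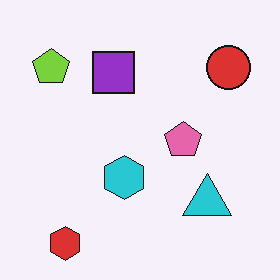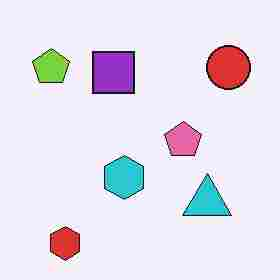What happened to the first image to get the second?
The transformation is: degraded with heavy JPEG compression.

Blocky 8×8 compression artifacts appear around shape edges and the flat background shows ringing — characteristic JPEG degradation.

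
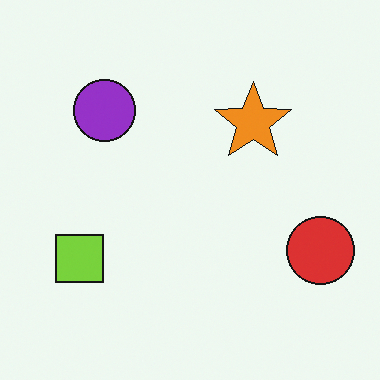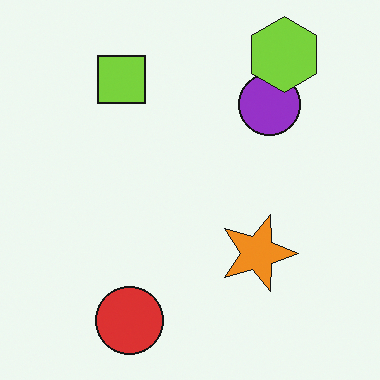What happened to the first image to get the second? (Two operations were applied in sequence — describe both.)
Rotated 90° clockwise, then overlaid with an additional lime hexagon.

The red circle sits in the right of the first image and the bottom of the second — consistent with a whole-image 90° clockwise rotation. A lime hexagon appears in the second image that is absent from the first.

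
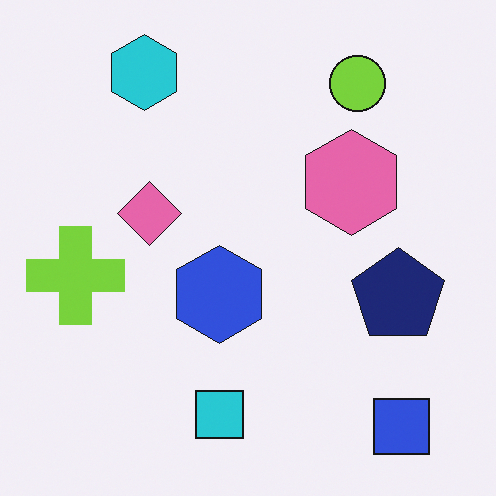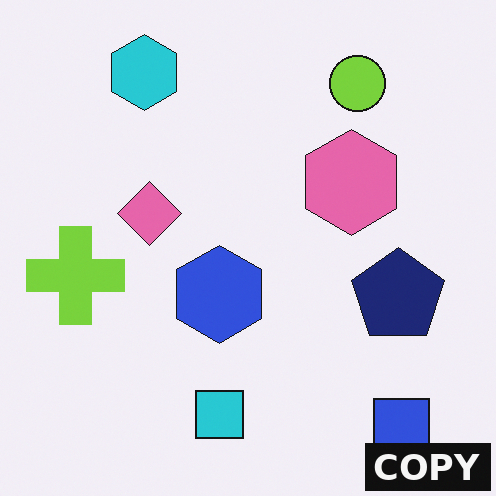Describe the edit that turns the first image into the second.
It was watermarked with the text "COPY" in the lower-right corner.

A dark label reading "COPY" appears in the lower-right corner.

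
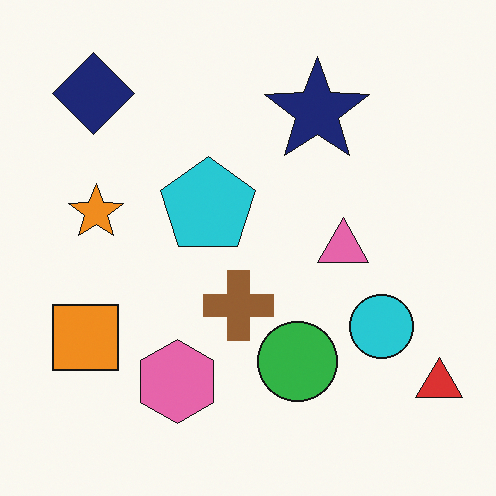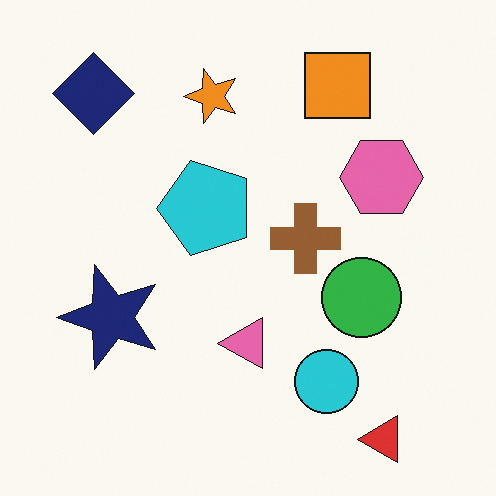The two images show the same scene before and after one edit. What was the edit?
The image was transposed (reflected across the top-left ↔ bottom-right diagonal).

Shapes have swapped their row and column positions — what was in the top-right is now in the bottom-left — a diagonal reflection.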